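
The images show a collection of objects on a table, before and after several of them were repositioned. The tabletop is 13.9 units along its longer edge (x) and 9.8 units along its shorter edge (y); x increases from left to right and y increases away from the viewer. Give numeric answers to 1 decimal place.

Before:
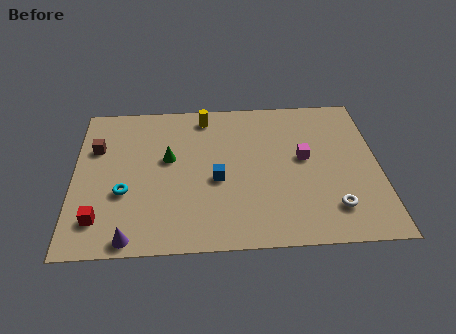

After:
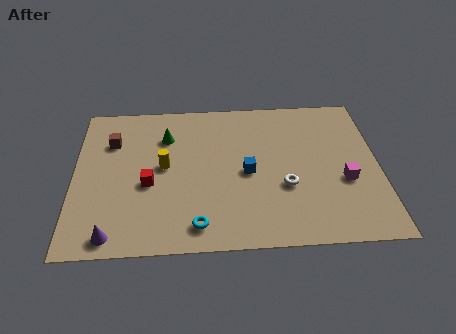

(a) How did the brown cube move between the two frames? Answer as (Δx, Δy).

(0.7, 0.4)

The brown cube started near (1.0, 6.6) and ended near (1.7, 7.0).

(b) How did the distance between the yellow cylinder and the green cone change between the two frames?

-1.3

Before: roughly 3.3 units apart; after: 2.0. That's 1.3 units closer together.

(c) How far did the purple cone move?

0.8

The purple cone was near (2.6, 0.8) before and (1.8, 1.0) after, so it travelled √(0.8² + 0.2²) ≈ 0.8 units.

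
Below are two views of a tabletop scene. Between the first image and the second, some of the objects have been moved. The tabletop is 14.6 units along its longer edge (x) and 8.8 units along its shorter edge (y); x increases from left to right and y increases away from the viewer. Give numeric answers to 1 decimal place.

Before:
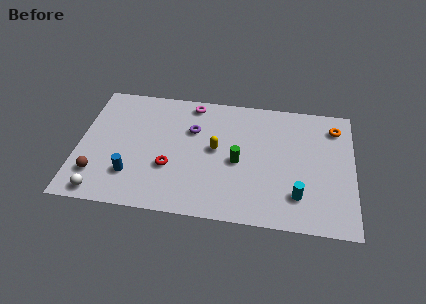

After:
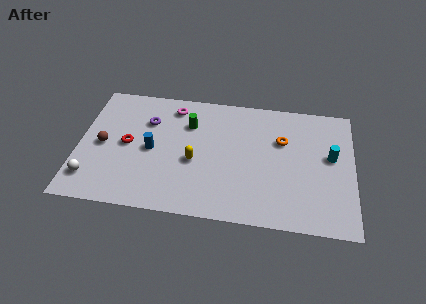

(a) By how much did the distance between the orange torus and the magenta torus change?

-1.6

They were about 7.7 units apart before and 6.1 after — 1.6 units closer together.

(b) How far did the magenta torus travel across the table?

1.1

From (5.9, 7.8) to (4.9, 7.4), the magenta torus covered √(1.0² + 0.4²) ≈ 1.1 units.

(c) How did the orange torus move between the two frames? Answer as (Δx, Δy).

(-2.8, -1.3)

From the two frames, the orange torus sits at roughly (13.6, 7.1) before and (10.8, 5.8) after.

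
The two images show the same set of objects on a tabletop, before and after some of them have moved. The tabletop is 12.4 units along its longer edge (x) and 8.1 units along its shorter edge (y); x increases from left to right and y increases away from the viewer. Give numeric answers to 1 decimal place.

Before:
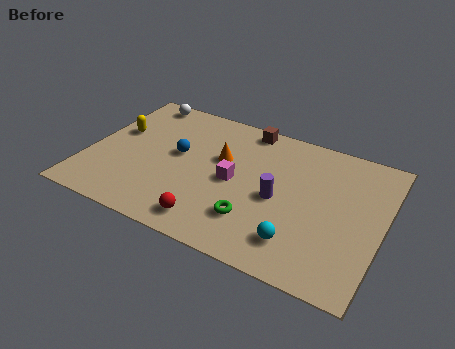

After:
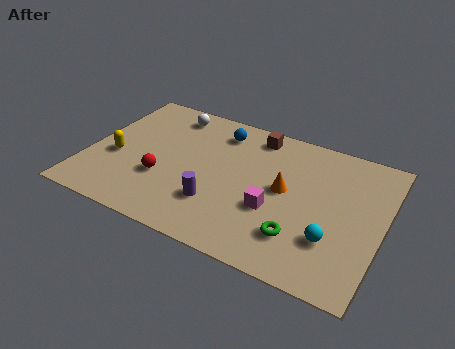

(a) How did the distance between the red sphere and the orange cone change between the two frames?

+1.4

They were about 3.8 units apart before and 5.2 after — 1.4 units further apart.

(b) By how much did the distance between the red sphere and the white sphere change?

-3.2

The distance was about 7.3 in the first image and 4.1 in the second, so they moved 3.2 units closer together.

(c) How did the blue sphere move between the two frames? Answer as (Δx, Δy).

(1.5, 2.1)

The blue sphere was at about (3.7, 4.5) and moved to about (5.2, 6.6).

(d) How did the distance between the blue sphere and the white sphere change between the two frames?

-1.3

The distance was about 3.5 in the first image and 2.2 in the second, so they moved 1.3 units closer together.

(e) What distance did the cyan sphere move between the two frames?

1.5

From (9.2, 1.7) to (10.5, 2.4), the cyan sphere covered √(1.3² + 0.7²) ≈ 1.5 units.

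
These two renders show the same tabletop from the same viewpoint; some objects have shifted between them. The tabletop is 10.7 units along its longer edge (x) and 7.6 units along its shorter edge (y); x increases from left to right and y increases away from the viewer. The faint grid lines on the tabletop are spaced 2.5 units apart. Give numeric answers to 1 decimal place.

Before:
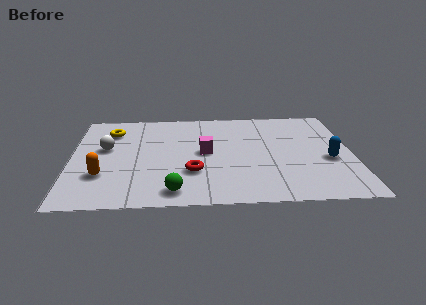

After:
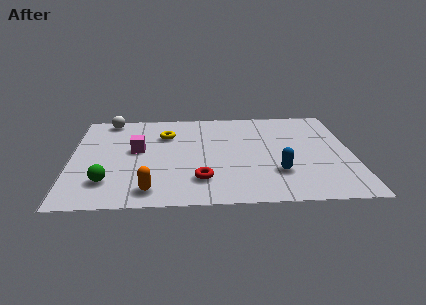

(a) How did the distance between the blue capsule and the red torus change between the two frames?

-2.3

Before: roughly 5.2 units apart; after: 2.9. That's 2.3 units closer together.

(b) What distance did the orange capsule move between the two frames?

2.2

The orange capsule was near (1.2, 2.3) before and (3.0, 1.1) after, so it travelled √(1.8² + 1.2²) ≈ 2.2 units.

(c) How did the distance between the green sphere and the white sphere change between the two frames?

+0.7

They were about 4.3 units apart before and 5.0 after — 0.7 units further apart.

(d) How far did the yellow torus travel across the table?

2.1

From (1.5, 5.8) to (3.6, 5.4), the yellow torus covered √(2.1² + 0.4²) ≈ 2.1 units.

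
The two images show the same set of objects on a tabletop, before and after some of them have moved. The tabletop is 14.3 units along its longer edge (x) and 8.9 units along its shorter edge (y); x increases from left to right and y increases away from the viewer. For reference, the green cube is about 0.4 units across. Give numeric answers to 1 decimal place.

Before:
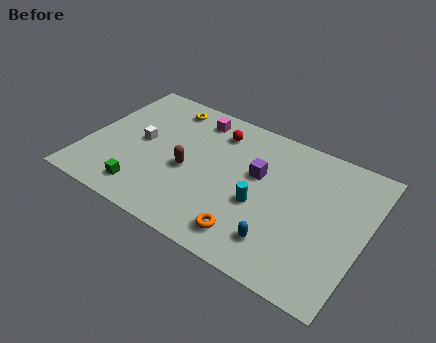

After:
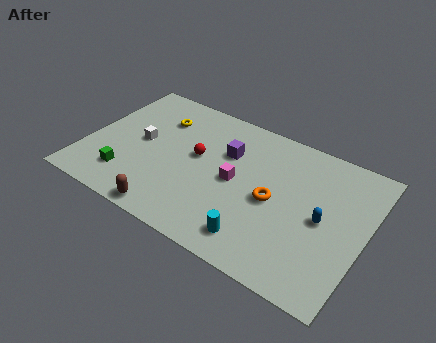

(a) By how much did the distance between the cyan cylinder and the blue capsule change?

+1.9

Before: roughly 2.1 units apart; after: 4.0. That's 1.9 units further apart.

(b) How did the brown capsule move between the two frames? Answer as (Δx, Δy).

(-0.4, -3.1)

The brown capsule was at about (5.3, 3.9) and moved to about (4.9, 0.8).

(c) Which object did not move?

the white cube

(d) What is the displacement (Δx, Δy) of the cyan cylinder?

(0.2, -2.1)

From the two frames, the cyan cylinder sits at roughly (9.1, 3.6) before and (9.3, 1.5) after.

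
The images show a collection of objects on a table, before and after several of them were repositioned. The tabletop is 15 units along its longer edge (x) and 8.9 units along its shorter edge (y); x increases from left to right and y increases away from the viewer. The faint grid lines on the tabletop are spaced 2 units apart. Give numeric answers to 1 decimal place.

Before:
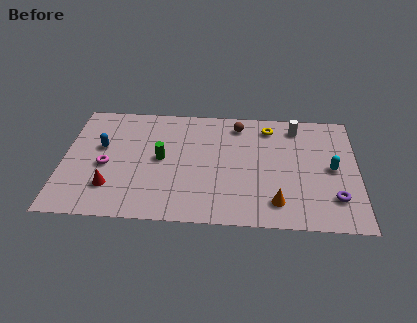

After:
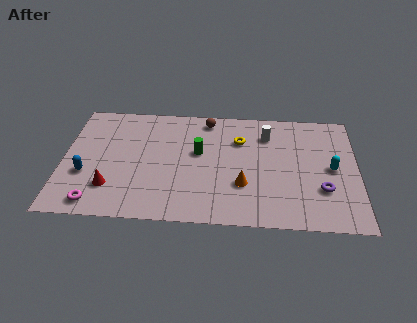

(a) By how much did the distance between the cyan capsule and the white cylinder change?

+0.5

They were about 3.6 units apart before and 4.1 after — 0.5 units further apart.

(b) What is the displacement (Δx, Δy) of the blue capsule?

(-0.7, -2.1)

The blue capsule started near (1.9, 5.3) and ended near (1.2, 3.2).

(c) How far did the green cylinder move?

2.0

The green cylinder was near (5.0, 4.6) before and (6.9, 5.2) after, so it travelled √(1.9² + 0.6²) ≈ 2.0 units.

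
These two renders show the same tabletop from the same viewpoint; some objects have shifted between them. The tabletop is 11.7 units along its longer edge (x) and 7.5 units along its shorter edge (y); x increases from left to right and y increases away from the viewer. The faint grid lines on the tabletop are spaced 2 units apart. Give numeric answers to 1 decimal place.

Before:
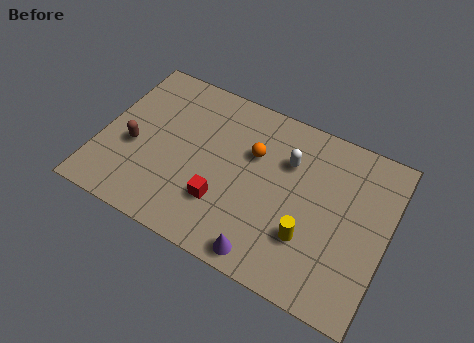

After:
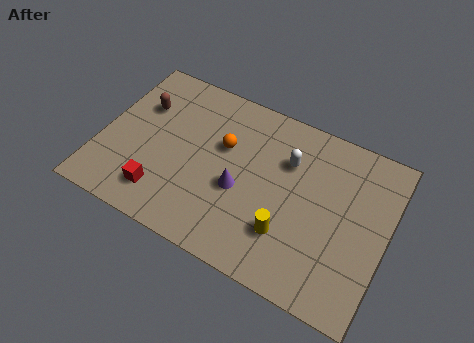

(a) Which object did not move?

the white capsule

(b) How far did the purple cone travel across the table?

2.7

The purple cone moved from about (7.2, 0.8) to (5.8, 3.1), a distance of √(1.4² + 2.3²) ≈ 2.7.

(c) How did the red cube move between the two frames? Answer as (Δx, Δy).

(-2.4, -0.7)

The red cube was at about (5.2, 2.2) and moved to about (2.8, 1.5).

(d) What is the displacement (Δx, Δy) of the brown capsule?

(0.0, 2.0)

The brown capsule started near (1.4, 3.1) and ended near (1.4, 5.1).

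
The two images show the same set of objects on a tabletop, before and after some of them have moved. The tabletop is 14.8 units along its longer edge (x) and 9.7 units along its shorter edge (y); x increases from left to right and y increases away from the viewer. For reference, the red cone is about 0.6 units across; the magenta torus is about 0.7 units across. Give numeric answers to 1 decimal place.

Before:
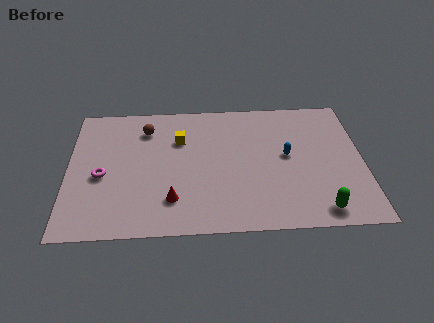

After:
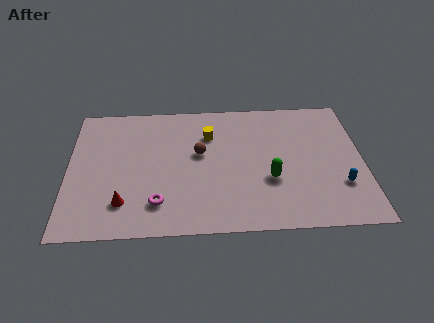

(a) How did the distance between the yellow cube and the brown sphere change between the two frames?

-0.4

The distance was about 1.9 in the first image and 1.5 in the second, so they moved 0.4 units closer together.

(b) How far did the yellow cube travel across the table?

1.5

From (5.6, 6.7) to (7.1, 7.0), the yellow cube covered √(1.5² + 0.3²) ≈ 1.5 units.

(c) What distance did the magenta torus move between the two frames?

3.5

From (1.7, 4.2) to (4.5, 2.1), the magenta torus covered √(2.8² + 2.1²) ≈ 3.5 units.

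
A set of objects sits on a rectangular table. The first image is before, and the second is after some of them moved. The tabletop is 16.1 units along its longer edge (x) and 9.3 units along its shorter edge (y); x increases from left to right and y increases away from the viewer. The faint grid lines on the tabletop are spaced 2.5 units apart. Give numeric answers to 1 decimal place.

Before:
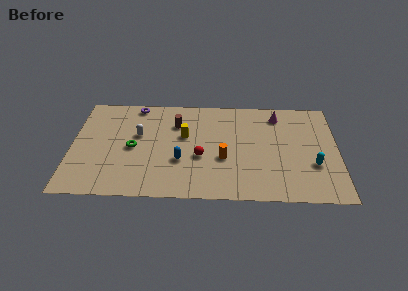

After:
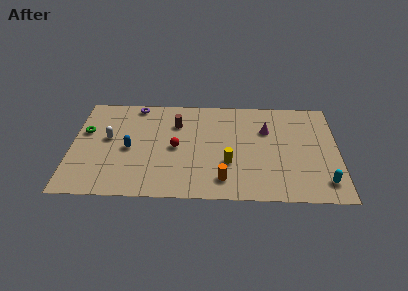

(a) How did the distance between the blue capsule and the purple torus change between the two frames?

-1.7

They were about 5.8 units apart before and 4.1 after — 1.7 units closer together.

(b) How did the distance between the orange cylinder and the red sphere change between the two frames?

+2.6

The distance was about 1.4 in the first image and 4.0 in the second, so they moved 2.6 units further apart.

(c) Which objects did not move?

the purple torus and the brown cylinder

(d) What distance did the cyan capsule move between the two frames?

1.6

The cyan capsule moved from about (14.6, 3.2) to (15.2, 1.7), a distance of √(0.6² + 1.5²) ≈ 1.6.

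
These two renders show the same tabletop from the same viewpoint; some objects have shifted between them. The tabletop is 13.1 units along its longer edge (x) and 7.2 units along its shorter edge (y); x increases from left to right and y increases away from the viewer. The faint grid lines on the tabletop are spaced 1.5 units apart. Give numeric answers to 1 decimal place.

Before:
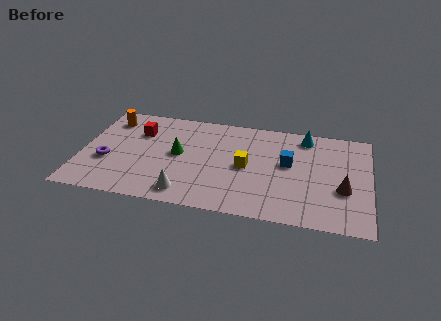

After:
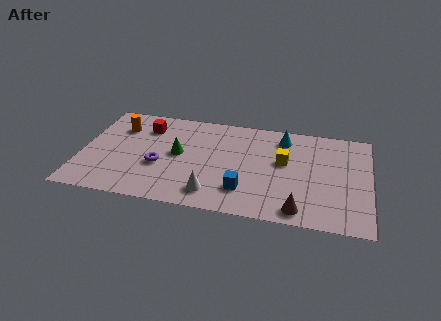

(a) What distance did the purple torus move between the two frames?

2.4

From (1.2, 2.7) to (3.6, 2.8), the purple torus covered √(2.4² + 0.1²) ≈ 2.4 units.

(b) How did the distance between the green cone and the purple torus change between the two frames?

-2.1

Before: roughly 3.4 units apart; after: 1.3. That's 2.1 units closer together.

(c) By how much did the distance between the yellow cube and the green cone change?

+1.7

Before: roughly 3.1 units apart; after: 4.8. That's 1.7 units further apart.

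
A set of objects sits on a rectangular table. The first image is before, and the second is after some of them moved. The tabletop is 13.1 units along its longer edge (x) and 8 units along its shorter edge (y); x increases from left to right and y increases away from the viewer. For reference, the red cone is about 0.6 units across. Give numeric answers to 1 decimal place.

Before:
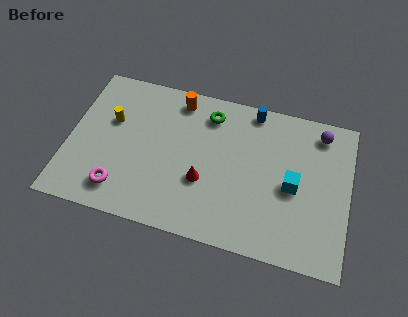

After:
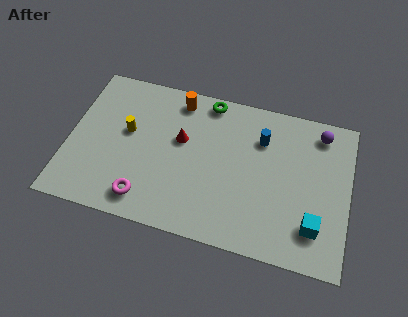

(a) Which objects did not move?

the orange cylinder and the purple sphere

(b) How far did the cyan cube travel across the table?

2.1

From (10.5, 3.7) to (11.6, 1.9), the cyan cube covered √(1.1² + 1.8²) ≈ 2.1 units.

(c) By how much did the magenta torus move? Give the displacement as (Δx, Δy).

(1.2, -0.2)

From the two frames, the magenta torus sits at roughly (2.6, 1.5) before and (3.8, 1.3) after.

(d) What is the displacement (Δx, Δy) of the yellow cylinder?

(0.8, -0.4)

The yellow cylinder started near (1.9, 5.0) and ended near (2.7, 4.6).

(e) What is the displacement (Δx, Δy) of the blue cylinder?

(0.5, -1.4)

The blue cylinder started near (8.4, 7.2) and ended near (8.9, 5.8).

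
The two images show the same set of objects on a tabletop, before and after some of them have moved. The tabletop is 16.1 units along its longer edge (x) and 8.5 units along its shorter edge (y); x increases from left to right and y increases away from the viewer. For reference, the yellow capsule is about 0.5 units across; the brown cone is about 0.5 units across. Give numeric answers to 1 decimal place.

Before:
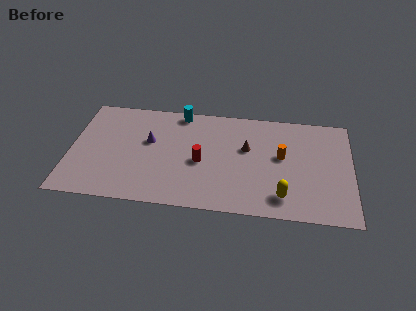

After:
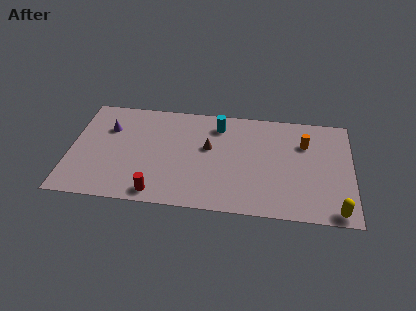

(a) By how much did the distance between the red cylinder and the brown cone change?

+1.9

The distance was about 3.0 in the first image and 4.9 in the second, so they moved 1.9 units further apart.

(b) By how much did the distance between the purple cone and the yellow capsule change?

+5.6

Before: roughly 8.5 units apart; after: 14.1. That's 5.6 units further apart.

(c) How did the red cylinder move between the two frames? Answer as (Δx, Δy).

(-2.4, -2.8)

The red cylinder was at about (7.5, 3.8) and moved to about (5.1, 1.0).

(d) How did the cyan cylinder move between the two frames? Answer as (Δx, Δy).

(2.2, -0.8)

From the two frames, the cyan cylinder sits at roughly (6.2, 7.7) before and (8.4, 6.9) after.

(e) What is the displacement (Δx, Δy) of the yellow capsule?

(3.0, -0.8)

From the two frames, the yellow capsule sits at roughly (12.2, 1.6) before and (15.2, 0.8) after.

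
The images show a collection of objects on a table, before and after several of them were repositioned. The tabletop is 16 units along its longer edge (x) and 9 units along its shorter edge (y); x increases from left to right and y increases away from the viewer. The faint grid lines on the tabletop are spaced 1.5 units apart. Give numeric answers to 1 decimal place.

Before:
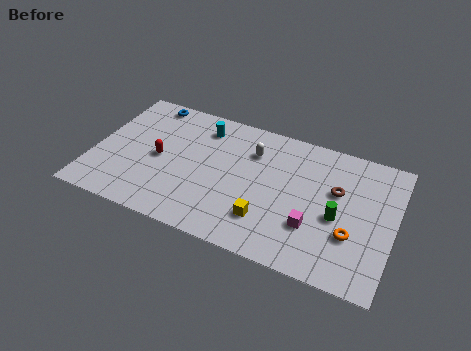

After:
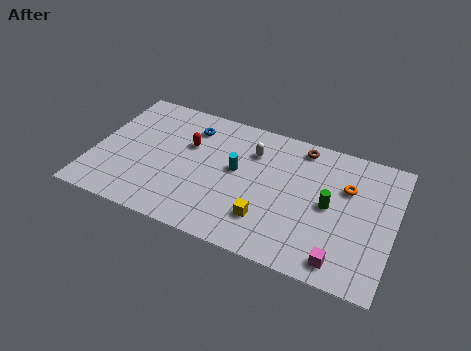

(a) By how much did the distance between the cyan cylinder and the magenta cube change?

-0.8

They were about 7.8 units apart before and 7.0 after — 0.8 units closer together.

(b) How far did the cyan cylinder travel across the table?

3.1

The cyan cylinder was near (5.5, 7.3) before and (7.6, 5.0) after, so it travelled √(2.1² + 2.3²) ≈ 3.1 units.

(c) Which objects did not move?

the white capsule and the yellow cube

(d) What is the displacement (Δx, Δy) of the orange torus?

(-0.5, 3.0)

The orange torus was at about (13.9, 3.0) and moved to about (13.4, 6.0).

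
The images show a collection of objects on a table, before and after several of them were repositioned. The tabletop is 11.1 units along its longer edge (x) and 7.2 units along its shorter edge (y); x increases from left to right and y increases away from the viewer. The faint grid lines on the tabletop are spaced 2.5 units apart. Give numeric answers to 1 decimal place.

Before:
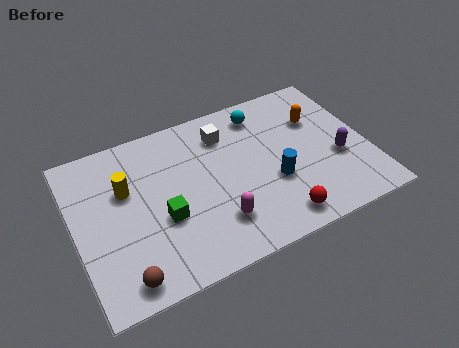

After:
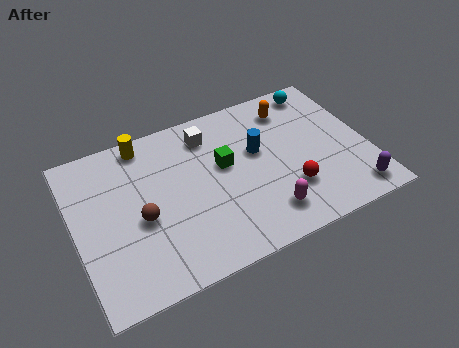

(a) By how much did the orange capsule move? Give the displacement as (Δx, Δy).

(-0.9, 0.9)

The orange capsule started near (9.4, 4.9) and ended near (8.5, 5.8).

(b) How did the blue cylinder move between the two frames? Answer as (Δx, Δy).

(-0.4, 1.6)

The blue cylinder was at about (7.4, 2.7) and moved to about (7.0, 4.3).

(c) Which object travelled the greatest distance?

the green cube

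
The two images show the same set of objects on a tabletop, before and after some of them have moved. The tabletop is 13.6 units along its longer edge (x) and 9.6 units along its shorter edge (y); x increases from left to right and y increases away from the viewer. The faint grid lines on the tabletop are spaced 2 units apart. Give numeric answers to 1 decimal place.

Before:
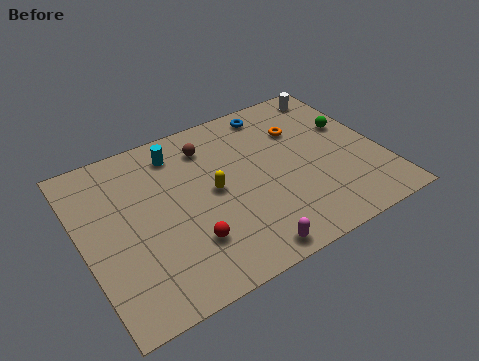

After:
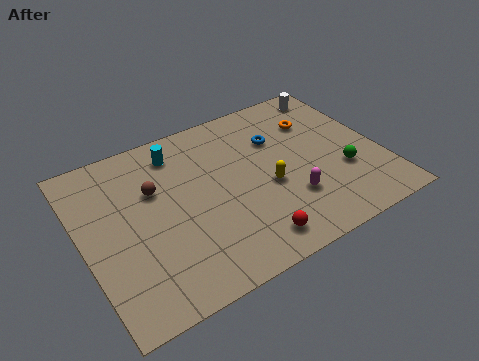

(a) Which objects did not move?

the white cylinder and the cyan cylinder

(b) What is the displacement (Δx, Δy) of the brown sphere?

(-2.7, -1.4)

The brown sphere was at about (6.1, 7.6) and moved to about (3.4, 6.2).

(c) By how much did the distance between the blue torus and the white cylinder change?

+0.6

They were about 3.0 units apart before and 3.6 after — 0.6 units further apart.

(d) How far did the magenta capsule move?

3.1

The magenta capsule moved from about (6.7, 0.9) to (9.1, 2.8), a distance of √(2.4² + 1.9²) ≈ 3.1.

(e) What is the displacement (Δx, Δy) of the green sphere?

(-0.8, -2.6)

From the two frames, the green sphere sits at roughly (12.5, 5.9) before and (11.7, 3.3) after.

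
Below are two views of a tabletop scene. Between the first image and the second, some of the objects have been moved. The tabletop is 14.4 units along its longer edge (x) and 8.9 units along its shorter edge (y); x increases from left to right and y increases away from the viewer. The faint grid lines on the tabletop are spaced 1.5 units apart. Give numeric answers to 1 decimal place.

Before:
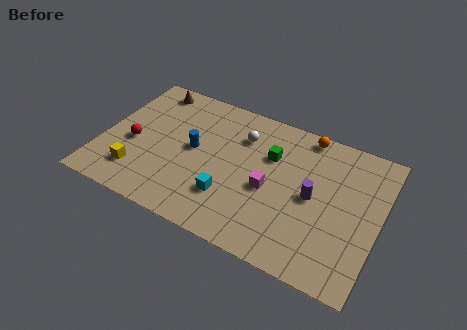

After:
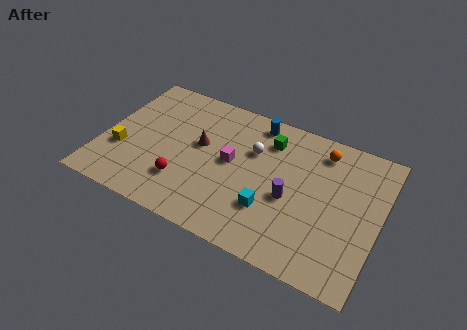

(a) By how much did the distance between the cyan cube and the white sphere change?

-0.6

The distance was about 4.1 in the first image and 3.5 in the second, so they moved 0.6 units closer together.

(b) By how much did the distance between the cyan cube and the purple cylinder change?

-3.1

They were about 4.5 units apart before and 1.4 after — 3.1 units closer together.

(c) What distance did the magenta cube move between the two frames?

2.2

The magenta cube was near (8.8, 3.9) before and (6.7, 4.7) after, so it travelled √(2.1² + 0.8²) ≈ 2.2 units.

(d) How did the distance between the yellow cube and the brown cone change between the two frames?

-1.4

Before: roughly 5.8 units apart; after: 4.4. That's 1.4 units closer together.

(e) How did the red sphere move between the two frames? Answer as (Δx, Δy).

(2.9, -1.4)

From the two frames, the red sphere sits at roughly (1.6, 3.8) before and (4.5, 2.4) after.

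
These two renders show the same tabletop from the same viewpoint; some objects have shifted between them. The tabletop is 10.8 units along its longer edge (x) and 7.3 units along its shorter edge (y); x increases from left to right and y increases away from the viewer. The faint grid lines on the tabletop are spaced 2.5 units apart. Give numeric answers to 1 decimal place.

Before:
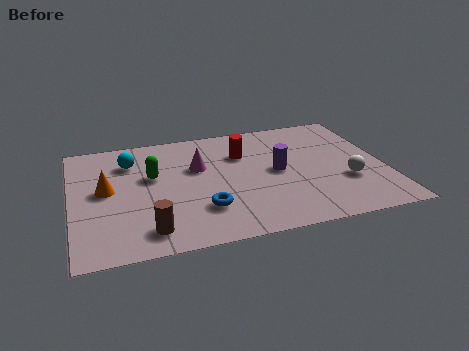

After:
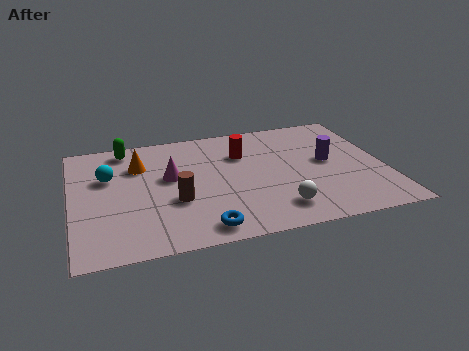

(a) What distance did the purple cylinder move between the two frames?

1.8

From (7.1, 3.7) to (8.9, 3.9), the purple cylinder covered √(1.8² + 0.2²) ≈ 1.8 units.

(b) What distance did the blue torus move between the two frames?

1.1

The blue torus moved from about (4.4, 2.0) to (4.3, 0.9), a distance of √(0.1² + 1.1²) ≈ 1.1.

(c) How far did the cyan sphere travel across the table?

1.1

The cyan sphere moved from about (2.1, 5.5) to (1.3, 4.7), a distance of √(0.8² + 0.8²) ≈ 1.1.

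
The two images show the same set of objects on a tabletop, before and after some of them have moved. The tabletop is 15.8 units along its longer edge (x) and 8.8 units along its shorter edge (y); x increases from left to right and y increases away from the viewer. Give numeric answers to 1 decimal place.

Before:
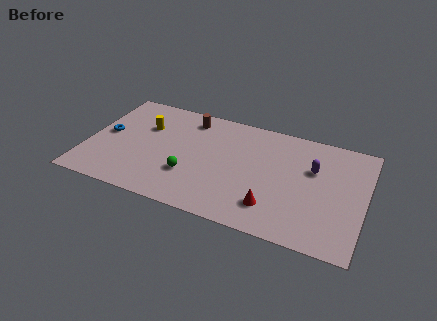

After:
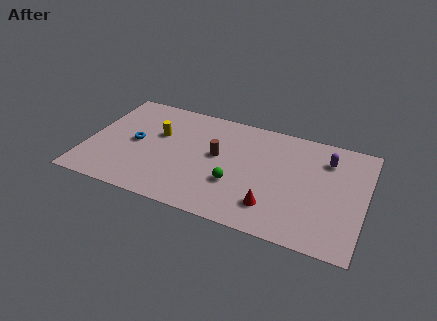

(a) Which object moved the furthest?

the brown cylinder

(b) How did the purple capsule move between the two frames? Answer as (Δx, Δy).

(0.7, 1.0)

The purple capsule was at about (12.8, 5.7) and moved to about (13.5, 6.7).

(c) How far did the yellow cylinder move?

0.9

The yellow cylinder moved from about (3.1, 5.9) to (3.9, 5.5), a distance of √(0.8² + 0.4²) ≈ 0.9.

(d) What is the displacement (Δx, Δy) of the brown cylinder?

(1.9, -2.5)

From the two frames, the brown cylinder sits at roughly (5.5, 7.4) before and (7.4, 4.9) after.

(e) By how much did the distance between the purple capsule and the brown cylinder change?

-1.1

They were about 7.5 units apart before and 6.4 after — 1.1 units closer together.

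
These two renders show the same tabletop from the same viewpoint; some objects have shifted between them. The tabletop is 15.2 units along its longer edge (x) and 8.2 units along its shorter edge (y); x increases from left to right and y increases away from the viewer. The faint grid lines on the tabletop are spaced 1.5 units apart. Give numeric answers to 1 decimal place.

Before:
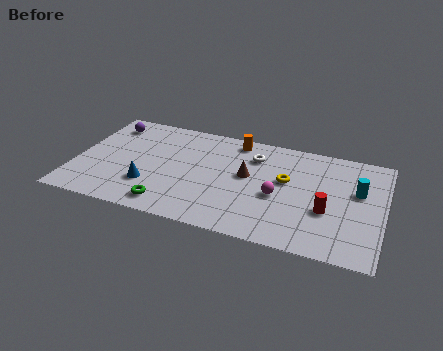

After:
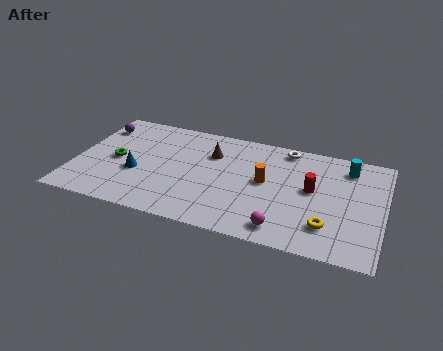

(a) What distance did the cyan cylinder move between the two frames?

1.8

From (13.9, 5.0) to (13.3, 6.7), the cyan cylinder covered √(0.6² + 1.7²) ≈ 1.8 units.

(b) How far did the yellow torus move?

3.6

From (10.4, 4.8) to (12.6, 2.0), the yellow torus covered √(2.2² + 2.8²) ≈ 3.6 units.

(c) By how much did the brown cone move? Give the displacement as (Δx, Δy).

(-1.9, 1.2)

The brown cone started near (8.5, 4.6) and ended near (6.6, 5.8).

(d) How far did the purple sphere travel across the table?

0.6

The purple sphere was near (1.3, 6.7) before and (0.8, 6.4) after, so it travelled √(0.5² + 0.3²) ≈ 0.6 units.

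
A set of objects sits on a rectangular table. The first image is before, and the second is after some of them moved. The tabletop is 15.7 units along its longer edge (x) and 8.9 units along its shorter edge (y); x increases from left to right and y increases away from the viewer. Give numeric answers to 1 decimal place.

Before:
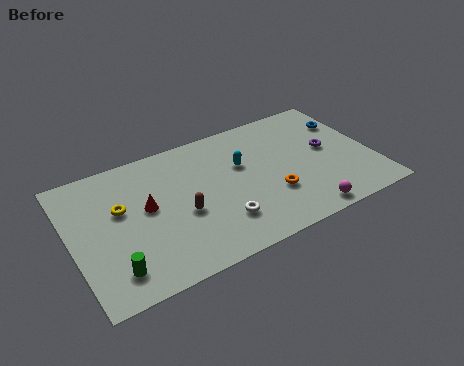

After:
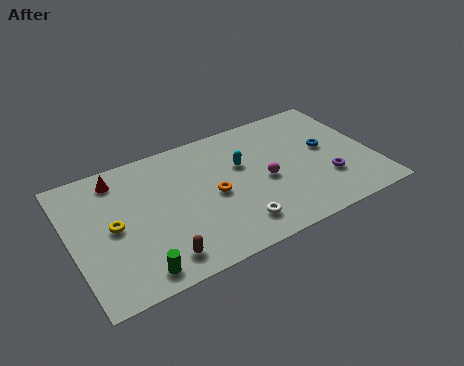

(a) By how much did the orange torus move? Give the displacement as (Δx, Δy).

(-2.9, 1.3)

From the two frames, the orange torus sits at roughly (10.2, 2.9) before and (7.3, 4.2) after.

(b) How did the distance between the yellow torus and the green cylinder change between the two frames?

-0.4

Before: roughly 3.8 units apart; after: 3.4. That's 0.4 units closer together.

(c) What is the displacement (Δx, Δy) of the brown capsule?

(-1.5, -2.3)

From the two frames, the brown capsule sits at roughly (5.6, 3.7) before and (4.1, 1.4) after.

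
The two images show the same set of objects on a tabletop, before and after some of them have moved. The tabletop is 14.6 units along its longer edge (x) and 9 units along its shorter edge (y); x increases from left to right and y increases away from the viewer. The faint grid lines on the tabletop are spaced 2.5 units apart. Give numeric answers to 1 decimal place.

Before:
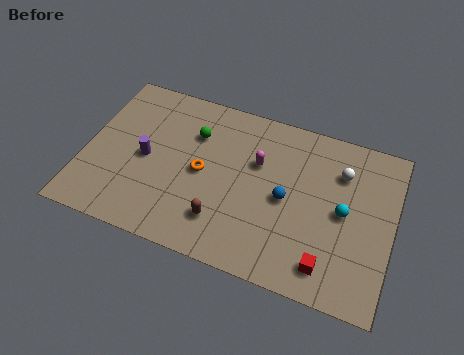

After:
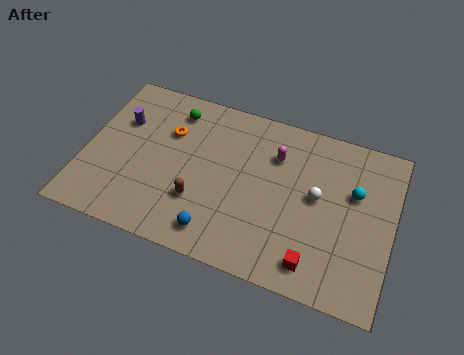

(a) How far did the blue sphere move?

4.2

From (9.6, 4.3) to (6.6, 1.4), the blue sphere covered √(3.0² + 2.9²) ≈ 4.2 units.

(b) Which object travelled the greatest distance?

the blue sphere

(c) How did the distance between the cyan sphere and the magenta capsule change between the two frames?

-0.5

They were about 4.4 units apart before and 3.9 after — 0.5 units closer together.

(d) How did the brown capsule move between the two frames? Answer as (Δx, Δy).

(-1.2, 0.7)

From the two frames, the brown capsule sits at roughly (6.8, 2.1) before and (5.6, 2.8) after.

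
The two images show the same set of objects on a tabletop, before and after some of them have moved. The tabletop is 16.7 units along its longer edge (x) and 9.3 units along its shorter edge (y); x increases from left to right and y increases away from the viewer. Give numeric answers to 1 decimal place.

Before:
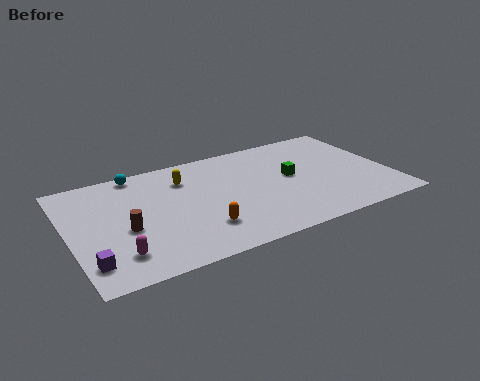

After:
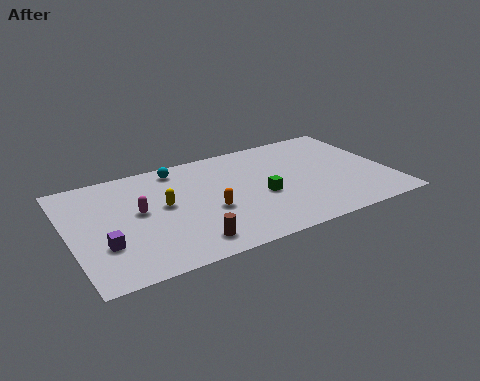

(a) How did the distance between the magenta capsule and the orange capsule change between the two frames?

-0.5

They were about 4.3 units apart before and 3.8 after — 0.5 units closer together.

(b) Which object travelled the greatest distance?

the brown cylinder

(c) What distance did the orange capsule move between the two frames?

1.4

The orange capsule was near (6.5, 2.4) before and (7.1, 3.7) after, so it travelled √(0.6² + 1.3²) ≈ 1.4 units.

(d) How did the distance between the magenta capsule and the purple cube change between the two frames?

+1.5

Before: roughly 1.4 units apart; after: 2.9. That's 1.5 units further apart.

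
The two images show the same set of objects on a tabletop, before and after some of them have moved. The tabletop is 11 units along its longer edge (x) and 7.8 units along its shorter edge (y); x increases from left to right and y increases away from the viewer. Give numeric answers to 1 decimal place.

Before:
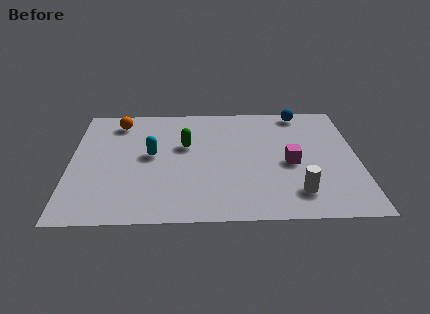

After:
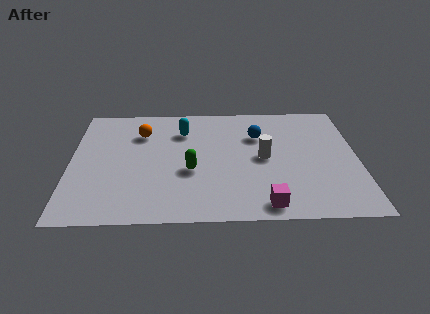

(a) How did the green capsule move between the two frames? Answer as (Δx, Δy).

(0.2, -1.7)

From the two frames, the green capsule sits at roughly (4.4, 4.8) before and (4.6, 3.1) after.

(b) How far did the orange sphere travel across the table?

1.2

The orange sphere moved from about (1.8, 6.5) to (2.7, 5.7), a distance of √(0.9² + 0.8²) ≈ 1.2.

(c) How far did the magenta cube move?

2.8

The magenta cube was near (8.4, 3.5) before and (7.4, 0.9) after, so it travelled √(1.0² + 2.6²) ≈ 2.8 units.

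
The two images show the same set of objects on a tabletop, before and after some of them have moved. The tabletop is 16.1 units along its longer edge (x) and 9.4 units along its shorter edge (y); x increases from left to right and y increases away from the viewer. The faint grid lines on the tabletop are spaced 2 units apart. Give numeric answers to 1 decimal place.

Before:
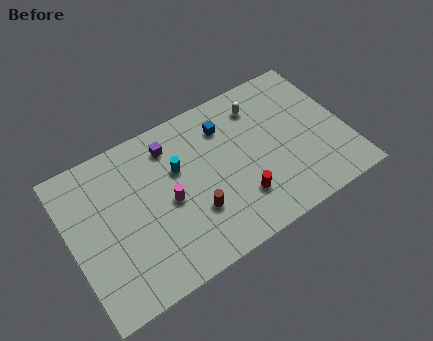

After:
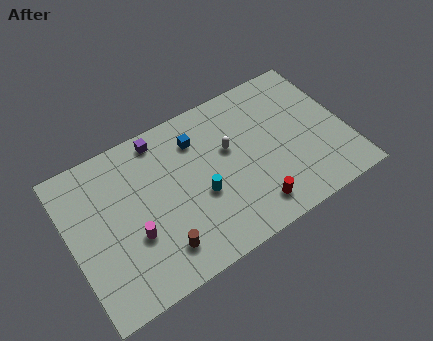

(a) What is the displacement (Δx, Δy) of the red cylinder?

(0.6, -0.9)

The red cylinder started near (9.5, 2.5) and ended near (10.1, 1.6).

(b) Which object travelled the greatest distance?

the white capsule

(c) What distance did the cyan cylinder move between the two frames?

2.4

The cyan cylinder moved from about (6.4, 6.0) to (7.4, 3.8), a distance of √(1.0² + 2.2²) ≈ 2.4.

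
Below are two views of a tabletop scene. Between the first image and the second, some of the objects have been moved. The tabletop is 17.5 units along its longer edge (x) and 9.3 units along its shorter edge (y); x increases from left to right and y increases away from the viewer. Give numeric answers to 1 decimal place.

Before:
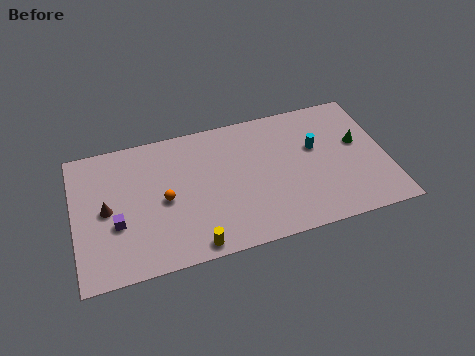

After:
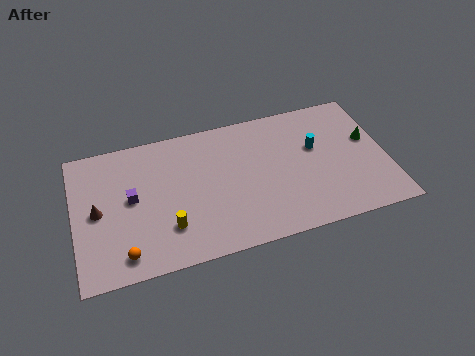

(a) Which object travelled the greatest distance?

the orange sphere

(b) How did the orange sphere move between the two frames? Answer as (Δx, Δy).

(-2.4, -3.0)

The orange sphere started near (5.0, 4.4) and ended near (2.6, 1.4).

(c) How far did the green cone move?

0.6

From (16.0, 5.4) to (16.6, 5.5), the green cone covered √(0.6² + 0.1²) ≈ 0.6 units.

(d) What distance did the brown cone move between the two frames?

0.5

The brown cone was near (1.8, 4.6) before and (1.3, 4.6) after, so it travelled √(0.5² + 0.0²) ≈ 0.5 units.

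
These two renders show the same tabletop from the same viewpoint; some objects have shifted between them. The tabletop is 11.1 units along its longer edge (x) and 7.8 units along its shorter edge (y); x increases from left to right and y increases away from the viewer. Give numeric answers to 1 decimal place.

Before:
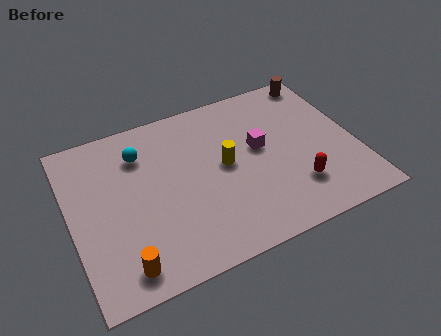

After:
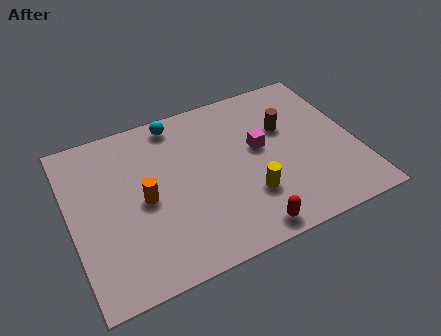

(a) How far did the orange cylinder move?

2.8

The orange cylinder was near (1.7, 1.1) before and (2.8, 3.7) after, so it travelled √(1.1² + 2.6²) ≈ 2.8 units.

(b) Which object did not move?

the magenta cube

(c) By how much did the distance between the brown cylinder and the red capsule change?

-0.6

Before: roughly 5.3 units apart; after: 4.7. That's 0.6 units closer together.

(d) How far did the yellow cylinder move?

1.9

From (6.0, 4.1) to (6.7, 2.3), the yellow cylinder covered √(0.7² + 1.8²) ≈ 1.9 units.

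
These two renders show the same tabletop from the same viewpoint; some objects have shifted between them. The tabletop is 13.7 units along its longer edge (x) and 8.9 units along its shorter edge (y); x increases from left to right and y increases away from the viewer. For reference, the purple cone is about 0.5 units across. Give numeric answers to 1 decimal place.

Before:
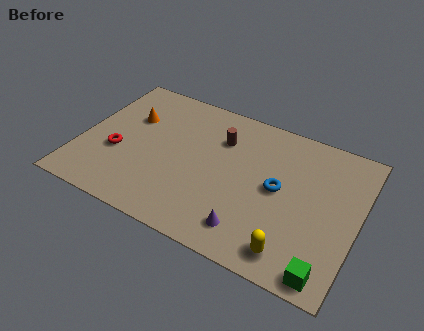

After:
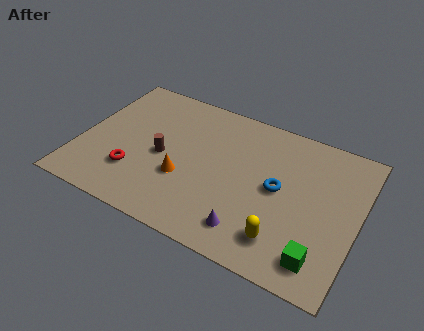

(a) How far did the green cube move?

0.7

The green cube moved from about (12.6, 0.9) to (12.2, 1.5), a distance of √(0.4² + 0.6²) ≈ 0.7.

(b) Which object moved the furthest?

the orange cone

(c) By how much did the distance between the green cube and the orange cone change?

-4.4

They were about 11.5 units apart before and 7.1 after — 4.4 units closer together.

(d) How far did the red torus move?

1.3

The red torus was near (1.9, 3.4) before and (2.9, 2.5) after, so it travelled √(1.0² + 0.9²) ≈ 1.3 units.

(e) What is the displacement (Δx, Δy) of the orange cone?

(3.1, -2.7)

The orange cone started near (2.2, 5.9) and ended near (5.3, 3.2).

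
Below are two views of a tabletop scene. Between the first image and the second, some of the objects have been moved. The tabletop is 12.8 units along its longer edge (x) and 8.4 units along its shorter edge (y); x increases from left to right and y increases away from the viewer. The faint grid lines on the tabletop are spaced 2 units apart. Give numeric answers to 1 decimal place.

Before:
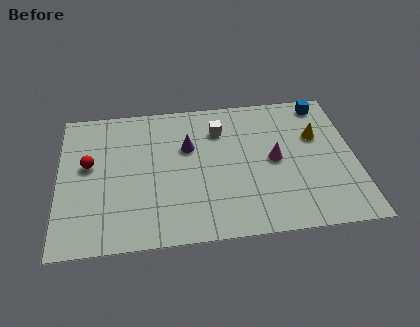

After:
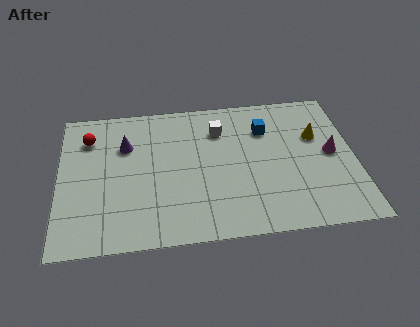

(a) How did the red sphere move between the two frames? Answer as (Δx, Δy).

(0.0, 1.6)

The red sphere started near (1.3, 4.8) and ended near (1.3, 6.4).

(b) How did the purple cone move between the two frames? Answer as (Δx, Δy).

(-2.7, 0.4)

From the two frames, the purple cone sits at roughly (5.6, 5.4) before and (2.9, 5.8) after.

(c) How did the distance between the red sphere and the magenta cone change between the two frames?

+2.7

The distance was about 8.0 in the first image and 10.7 in the second, so they moved 2.7 units further apart.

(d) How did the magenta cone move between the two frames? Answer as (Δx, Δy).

(2.5, 0.1)

From the two frames, the magenta cone sits at roughly (9.3, 4.2) before and (11.8, 4.3) after.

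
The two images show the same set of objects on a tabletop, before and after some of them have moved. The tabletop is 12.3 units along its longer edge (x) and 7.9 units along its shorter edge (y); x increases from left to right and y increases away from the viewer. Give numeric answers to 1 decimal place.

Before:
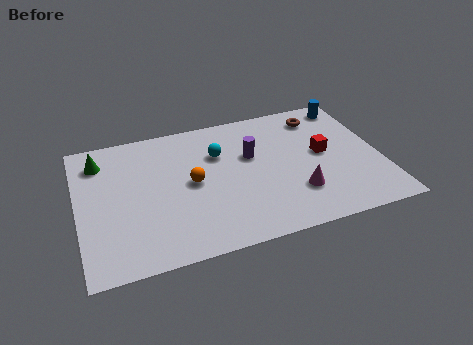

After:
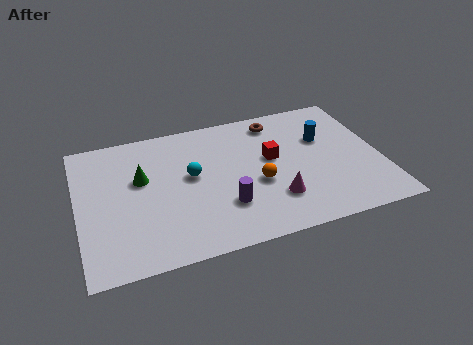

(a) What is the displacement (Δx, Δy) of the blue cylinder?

(-1.3, -1.8)

From the two frames, the blue cylinder sits at roughly (11.4, 6.9) before and (10.1, 5.1) after.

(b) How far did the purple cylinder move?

2.9

The purple cylinder was near (7.1, 4.9) before and (5.8, 2.3) after, so it travelled √(1.3² + 2.6²) ≈ 2.9 units.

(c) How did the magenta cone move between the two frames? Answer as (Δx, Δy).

(-0.9, -0.1)

The magenta cone started near (8.7, 2.2) and ended near (7.8, 2.1).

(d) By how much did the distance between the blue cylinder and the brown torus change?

+1.0

The distance was about 1.4 in the first image and 2.4 in the second, so they moved 1.0 units further apart.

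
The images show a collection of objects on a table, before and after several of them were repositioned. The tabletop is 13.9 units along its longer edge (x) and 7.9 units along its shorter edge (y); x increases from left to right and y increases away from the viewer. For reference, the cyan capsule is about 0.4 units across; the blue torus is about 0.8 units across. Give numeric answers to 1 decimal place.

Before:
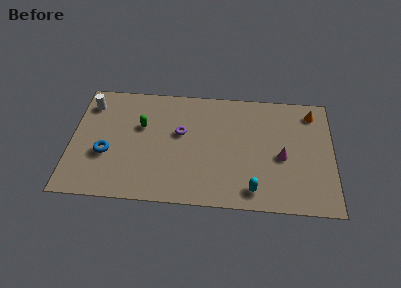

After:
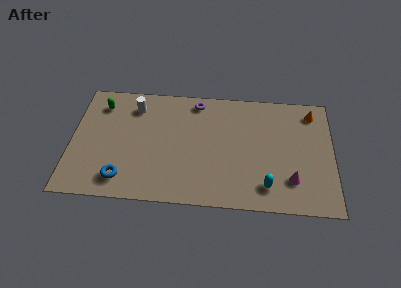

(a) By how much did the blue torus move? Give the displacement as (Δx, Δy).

(0.9, -1.6)

The blue torus started near (1.9, 3.0) and ended near (2.8, 1.4).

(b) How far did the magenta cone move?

1.6

The magenta cone moved from about (11.2, 3.5) to (11.7, 2.0), a distance of √(0.5² + 1.5²) ≈ 1.6.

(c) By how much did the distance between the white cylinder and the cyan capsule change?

-1.6

They were about 10.2 units apart before and 8.6 after — 1.6 units closer together.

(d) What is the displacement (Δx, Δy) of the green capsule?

(-2.2, 1.3)

The green capsule started near (3.7, 5.0) and ended near (1.5, 6.3).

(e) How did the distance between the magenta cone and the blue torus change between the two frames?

-0.4

Before: roughly 9.3 units apart; after: 8.9. That's 0.4 units closer together.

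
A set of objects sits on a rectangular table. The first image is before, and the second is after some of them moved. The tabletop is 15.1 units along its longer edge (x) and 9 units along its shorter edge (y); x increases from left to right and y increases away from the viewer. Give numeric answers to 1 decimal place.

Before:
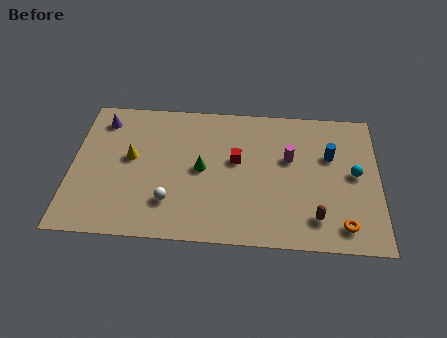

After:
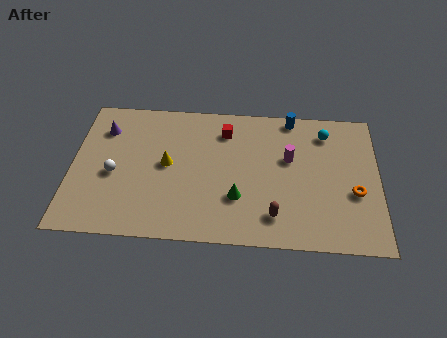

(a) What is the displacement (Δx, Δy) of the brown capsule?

(-2.0, 0.0)

From the two frames, the brown capsule sits at roughly (12.0, 1.8) before and (10.0, 1.8) after.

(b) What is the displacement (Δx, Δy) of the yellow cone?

(1.8, -0.3)

From the two frames, the yellow cone sits at roughly (2.9, 5.0) before and (4.7, 4.7) after.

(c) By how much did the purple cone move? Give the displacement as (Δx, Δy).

(0.1, -0.6)

The purple cone was at about (1.4, 7.4) and moved to about (1.5, 6.8).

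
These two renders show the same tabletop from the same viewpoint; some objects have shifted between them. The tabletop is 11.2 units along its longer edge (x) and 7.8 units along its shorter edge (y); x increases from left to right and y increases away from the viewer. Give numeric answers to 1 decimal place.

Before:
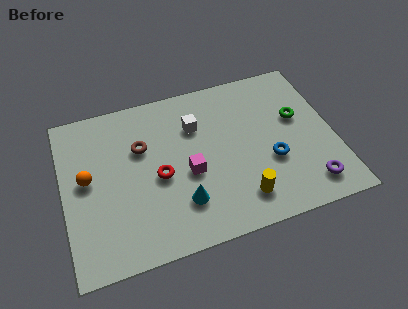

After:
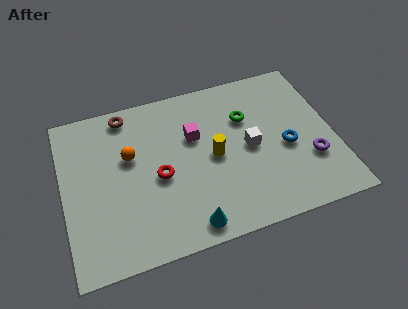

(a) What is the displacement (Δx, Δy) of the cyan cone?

(0.2, -1.1)

From the two frames, the cyan cone sits at roughly (4.7, 2.0) before and (4.9, 0.9) after.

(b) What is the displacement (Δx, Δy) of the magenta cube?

(0.4, 1.7)

From the two frames, the magenta cube sits at roughly (5.1, 3.3) before and (5.5, 5.0) after.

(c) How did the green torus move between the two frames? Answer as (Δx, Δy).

(-2.1, 0.6)

The green torus started near (9.8, 4.7) and ended near (7.7, 5.3).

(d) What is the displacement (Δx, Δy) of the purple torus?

(0.2, 1.2)

From the two frames, the purple torus sits at roughly (9.9, 1.3) before and (10.1, 2.5) after.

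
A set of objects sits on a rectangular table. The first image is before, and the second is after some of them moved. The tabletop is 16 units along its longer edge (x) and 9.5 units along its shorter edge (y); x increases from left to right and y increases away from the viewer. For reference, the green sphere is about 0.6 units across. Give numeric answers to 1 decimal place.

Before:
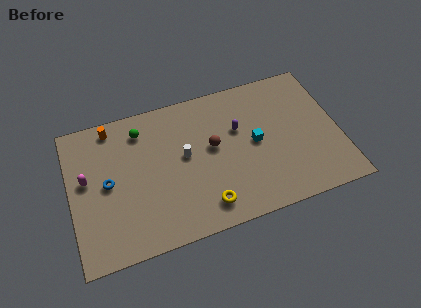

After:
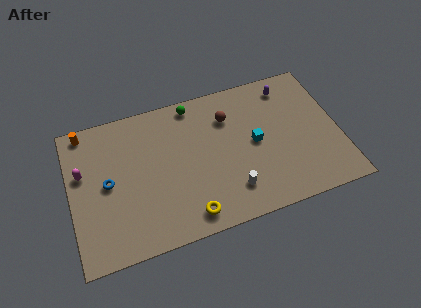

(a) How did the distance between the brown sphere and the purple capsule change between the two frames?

+2.1

The distance was about 1.7 in the first image and 3.8 in the second, so they moved 2.1 units further apart.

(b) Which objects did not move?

the cyan cube and the blue torus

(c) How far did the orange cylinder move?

1.6

The orange cylinder moved from about (2.7, 8.4) to (1.1, 8.6), a distance of √(1.6² + 0.2²) ≈ 1.6.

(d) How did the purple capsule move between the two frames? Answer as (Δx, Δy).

(3.2, 2.0)

From the two frames, the purple capsule sits at roughly (10.1, 6.0) before and (13.3, 8.0) after.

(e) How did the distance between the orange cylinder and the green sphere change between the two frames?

+4.7

They were about 1.8 units apart before and 6.5 after — 4.7 units further apart.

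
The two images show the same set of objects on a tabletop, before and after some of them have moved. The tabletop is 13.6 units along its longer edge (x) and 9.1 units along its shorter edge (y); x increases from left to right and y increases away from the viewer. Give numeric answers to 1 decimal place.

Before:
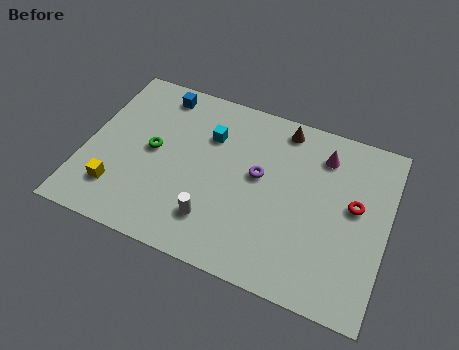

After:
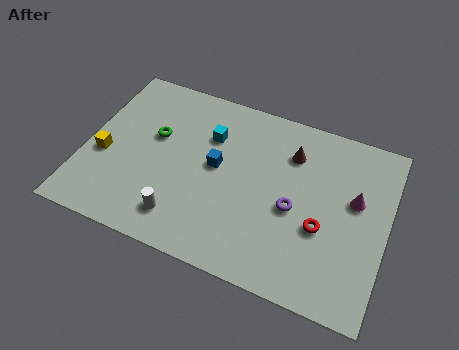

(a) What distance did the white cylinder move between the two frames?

1.5

The white cylinder was near (6.1, 2.1) before and (4.7, 1.7) after, so it travelled √(1.4² + 0.4²) ≈ 1.5 units.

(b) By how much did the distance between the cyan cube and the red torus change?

-0.7

Before: roughly 6.8 units apart; after: 6.1. That's 0.7 units closer together.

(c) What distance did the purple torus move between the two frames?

2.0

The purple torus moved from about (7.8, 5.1) to (9.5, 4.0), a distance of √(1.7² + 1.1²) ≈ 2.0.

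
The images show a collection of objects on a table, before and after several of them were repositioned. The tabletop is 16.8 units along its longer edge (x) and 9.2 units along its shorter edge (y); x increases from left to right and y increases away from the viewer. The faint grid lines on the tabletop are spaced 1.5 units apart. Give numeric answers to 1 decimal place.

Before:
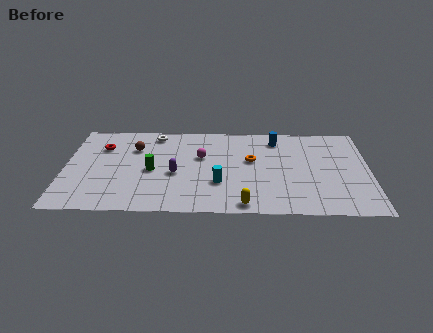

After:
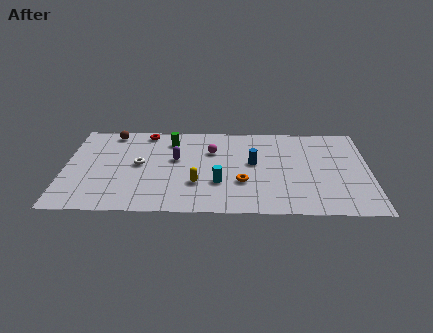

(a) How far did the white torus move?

3.3

From (4.9, 8.0) to (4.1, 4.8), the white torus covered √(0.8² + 3.2²) ≈ 3.3 units.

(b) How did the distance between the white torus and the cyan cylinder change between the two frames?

-1.4

They were about 6.2 units apart before and 4.8 after — 1.4 units closer together.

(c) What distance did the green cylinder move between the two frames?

3.3

The green cylinder moved from about (4.8, 4.2) to (5.8, 7.3), a distance of √(1.0² + 3.1²) ≈ 3.3.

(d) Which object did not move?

the cyan cylinder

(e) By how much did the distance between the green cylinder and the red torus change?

-2.0

Before: roughly 3.7 units apart; after: 1.7. That's 2.0 units closer together.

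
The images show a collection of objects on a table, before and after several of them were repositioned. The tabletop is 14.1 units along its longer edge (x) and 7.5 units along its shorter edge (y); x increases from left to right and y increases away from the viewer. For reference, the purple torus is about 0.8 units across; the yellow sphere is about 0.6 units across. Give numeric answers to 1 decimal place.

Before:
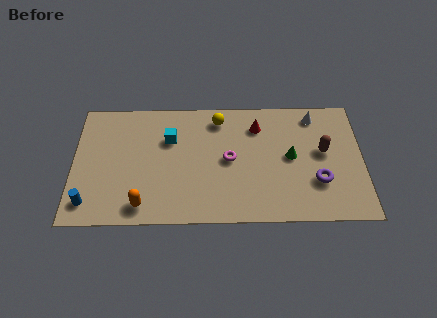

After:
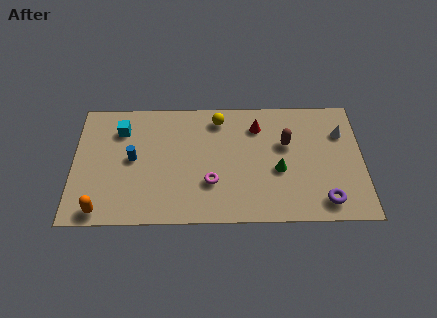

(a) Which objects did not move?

the yellow sphere and the red cone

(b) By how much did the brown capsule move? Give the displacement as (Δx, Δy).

(-1.8, 0.5)

The brown capsule was at about (12.2, 4.2) and moved to about (10.4, 4.7).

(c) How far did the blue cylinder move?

3.3

The blue cylinder moved from about (0.8, 1.3) to (2.9, 3.9), a distance of √(2.1² + 2.6²) ≈ 3.3.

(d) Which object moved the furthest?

the blue cylinder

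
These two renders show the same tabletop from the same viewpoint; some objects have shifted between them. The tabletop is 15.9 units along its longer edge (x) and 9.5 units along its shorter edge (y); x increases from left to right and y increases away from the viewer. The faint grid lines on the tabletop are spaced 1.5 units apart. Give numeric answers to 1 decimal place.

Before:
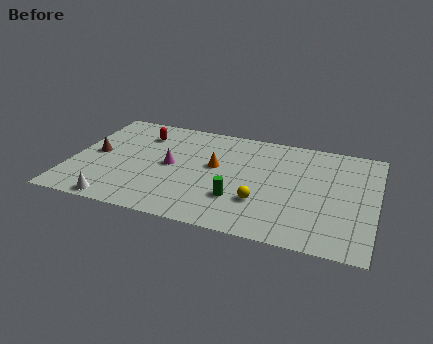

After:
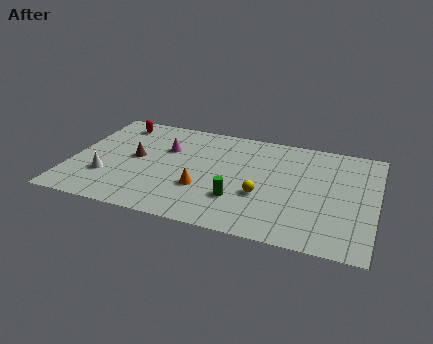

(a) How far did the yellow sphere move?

0.6

From (10.1, 2.9) to (10.1, 3.5), the yellow sphere covered √(0.0² + 0.6²) ≈ 0.6 units.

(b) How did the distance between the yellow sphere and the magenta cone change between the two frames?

+0.7

They were about 5.3 units apart before and 6.0 after — 0.7 units further apart.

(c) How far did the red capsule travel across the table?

1.6

The red capsule moved from about (3.4, 7.3) to (2.0, 8.0), a distance of √(1.4² + 0.7²) ≈ 1.6.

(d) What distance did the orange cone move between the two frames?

2.3

From (7.5, 5.4) to (7.0, 3.2), the orange cone covered √(0.5² + 2.2²) ≈ 2.3 units.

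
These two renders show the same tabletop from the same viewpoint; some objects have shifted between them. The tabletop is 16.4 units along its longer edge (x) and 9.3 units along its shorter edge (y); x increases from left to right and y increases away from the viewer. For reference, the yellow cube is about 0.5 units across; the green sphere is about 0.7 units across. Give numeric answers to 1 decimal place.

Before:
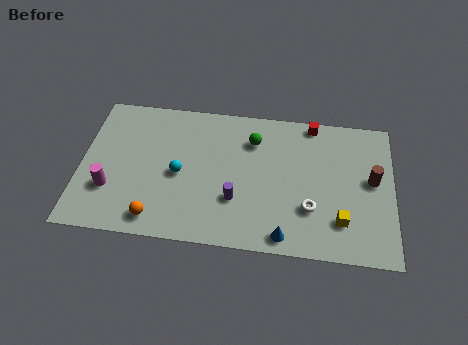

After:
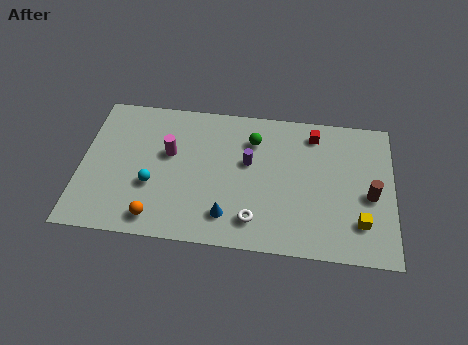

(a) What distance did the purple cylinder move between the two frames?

2.6

The purple cylinder was near (8.2, 3.0) before and (8.8, 5.5) after, so it travelled √(0.6² + 2.5²) ≈ 2.6 units.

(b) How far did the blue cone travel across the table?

3.1

The blue cone was near (10.8, 1.0) before and (7.8, 1.9) after, so it travelled √(3.0² + 0.9²) ≈ 3.1 units.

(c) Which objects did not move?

the orange sphere and the green sphere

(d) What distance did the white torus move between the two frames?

3.1

The white torus was near (12.1, 2.9) before and (9.2, 1.8) after, so it travelled √(2.9² + 1.1²) ≈ 3.1 units.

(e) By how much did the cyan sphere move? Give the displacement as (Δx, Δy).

(-1.4, -0.9)

The cyan sphere started near (5.2, 4.3) and ended near (3.8, 3.4).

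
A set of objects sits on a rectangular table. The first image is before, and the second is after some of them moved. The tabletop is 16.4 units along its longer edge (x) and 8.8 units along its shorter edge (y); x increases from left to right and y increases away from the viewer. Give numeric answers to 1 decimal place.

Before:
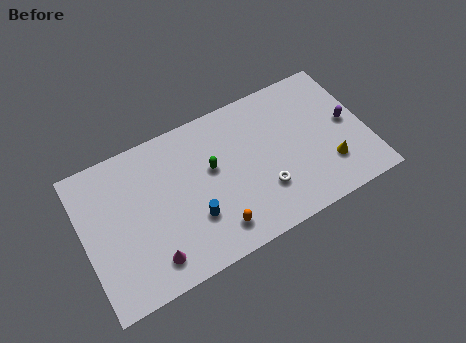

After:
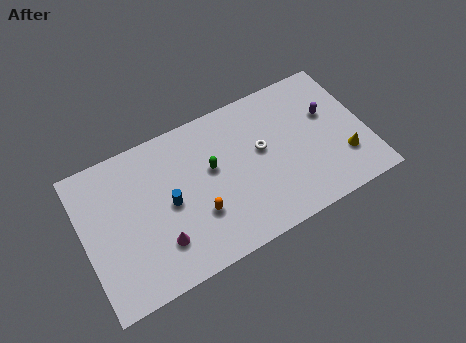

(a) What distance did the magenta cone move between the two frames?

0.9

The magenta cone moved from about (3.5, 1.6) to (4.1, 2.3), a distance of √(0.6² + 0.7²) ≈ 0.9.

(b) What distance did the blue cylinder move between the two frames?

1.9

From (6.1, 2.8) to (4.9, 4.3), the blue cylinder covered √(1.2² + 1.5²) ≈ 1.9 units.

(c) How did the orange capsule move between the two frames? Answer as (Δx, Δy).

(-0.8, 1.3)

From the two frames, the orange capsule sits at roughly (7.2, 1.6) before and (6.4, 2.9) after.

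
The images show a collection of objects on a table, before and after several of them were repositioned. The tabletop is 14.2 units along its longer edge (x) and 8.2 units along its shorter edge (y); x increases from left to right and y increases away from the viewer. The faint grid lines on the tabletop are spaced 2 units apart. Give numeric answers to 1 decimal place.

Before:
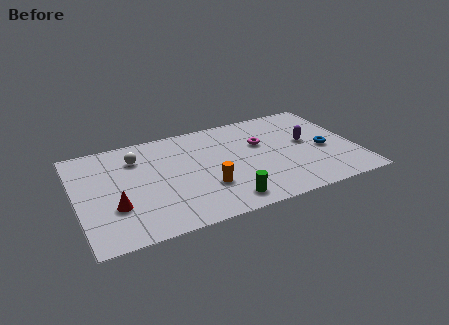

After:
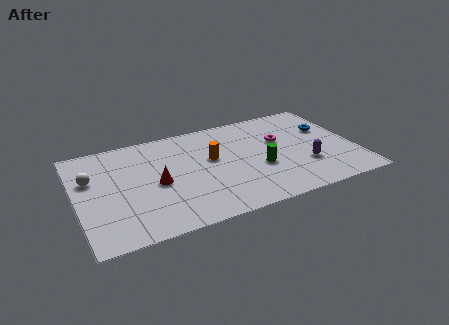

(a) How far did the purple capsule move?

1.9

The purple capsule moved from about (11.8, 4.5) to (11.5, 2.6), a distance of √(0.3² + 1.9²) ≈ 1.9.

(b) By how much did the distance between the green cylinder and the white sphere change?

+2.3

Before: roughly 6.4 units apart; after: 8.7. That's 2.3 units further apart.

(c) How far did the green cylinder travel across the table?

2.8

From (7.2, 1.2) to (9.2, 3.2), the green cylinder covered √(2.0² + 2.0²) ≈ 2.8 units.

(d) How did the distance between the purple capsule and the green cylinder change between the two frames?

-3.3

They were about 5.7 units apart before and 2.4 after — 3.3 units closer together.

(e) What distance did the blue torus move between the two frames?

1.7

From (12.6, 3.6) to (13.0, 5.3), the blue torus covered √(0.4² + 1.7²) ≈ 1.7 units.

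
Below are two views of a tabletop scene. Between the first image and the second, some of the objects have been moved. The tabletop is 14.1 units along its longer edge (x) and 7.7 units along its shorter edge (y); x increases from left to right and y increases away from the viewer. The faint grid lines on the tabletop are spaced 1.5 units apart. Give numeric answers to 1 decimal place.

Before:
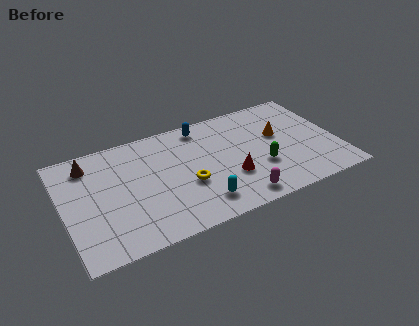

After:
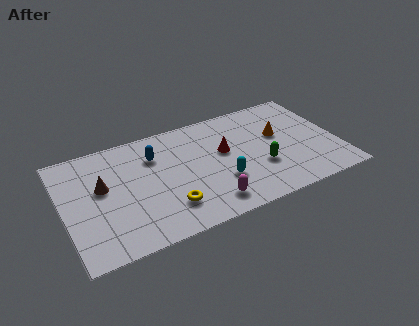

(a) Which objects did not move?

the green capsule and the orange cone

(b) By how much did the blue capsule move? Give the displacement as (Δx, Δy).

(-2.6, -1.1)

The blue capsule started near (7.4, 6.7) and ended near (4.8, 5.6).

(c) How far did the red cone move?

1.9

From (8.4, 2.6) to (8.3, 4.5), the red cone covered √(0.1² + 1.9²) ≈ 1.9 units.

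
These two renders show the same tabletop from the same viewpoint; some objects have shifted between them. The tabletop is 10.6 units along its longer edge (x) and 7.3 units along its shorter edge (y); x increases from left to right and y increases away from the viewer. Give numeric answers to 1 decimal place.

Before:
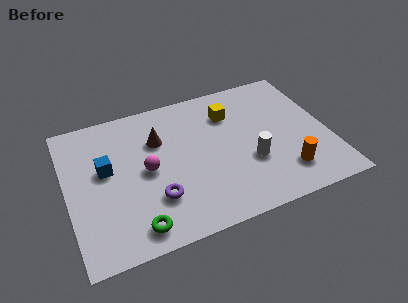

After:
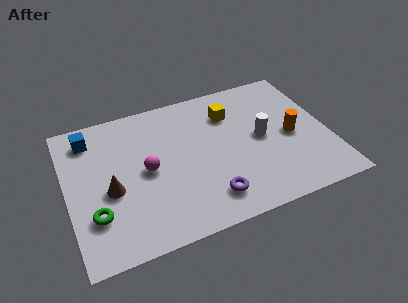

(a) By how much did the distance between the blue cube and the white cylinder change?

+1.3

They were about 5.9 units apart before and 7.2 after — 1.3 units further apart.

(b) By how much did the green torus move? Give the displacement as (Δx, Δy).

(-1.5, 1.1)

The green torus started near (2.5, 1.0) and ended near (1.0, 2.1).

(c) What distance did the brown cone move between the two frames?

2.8

The brown cone was near (3.8, 5.0) before and (1.7, 3.1) after, so it travelled √(2.1² + 1.9²) ≈ 2.8 units.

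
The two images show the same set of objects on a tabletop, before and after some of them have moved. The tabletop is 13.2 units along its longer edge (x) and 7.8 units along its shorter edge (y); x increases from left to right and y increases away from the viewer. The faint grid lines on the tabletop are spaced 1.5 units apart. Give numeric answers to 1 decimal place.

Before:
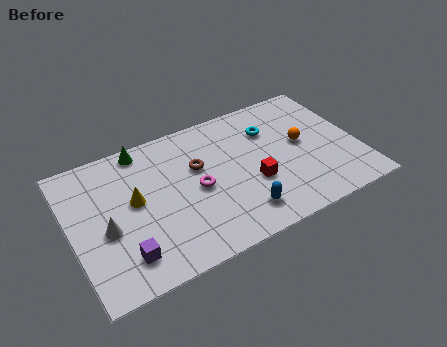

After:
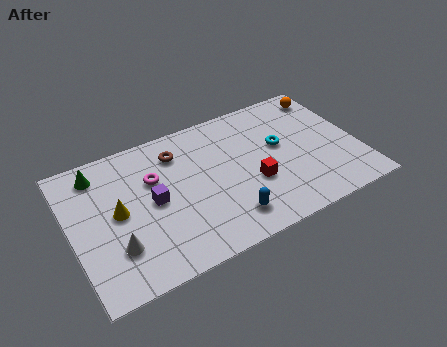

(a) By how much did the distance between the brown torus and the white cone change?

+0.4

The distance was about 4.7 in the first image and 5.1 in the second, so they moved 0.4 units further apart.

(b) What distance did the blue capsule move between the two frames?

0.6

The blue capsule moved from about (7.4, 1.5) to (6.8, 1.5), a distance of √(0.6² + 0.0²) ≈ 0.6.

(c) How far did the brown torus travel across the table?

1.4

From (5.9, 4.9) to (5.1, 6.1), the brown torus covered √(0.8² + 1.2²) ≈ 1.4 units.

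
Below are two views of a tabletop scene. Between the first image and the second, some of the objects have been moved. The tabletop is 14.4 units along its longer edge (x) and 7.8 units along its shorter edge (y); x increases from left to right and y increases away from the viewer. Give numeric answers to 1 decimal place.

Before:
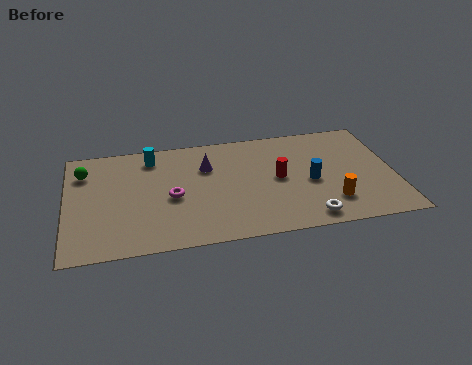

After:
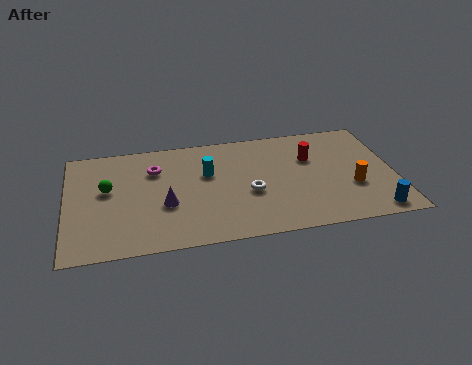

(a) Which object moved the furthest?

the blue cylinder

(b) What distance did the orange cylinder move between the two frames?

1.3

From (11.5, 1.9) to (12.5, 2.8), the orange cylinder covered √(1.0² + 0.9²) ≈ 1.3 units.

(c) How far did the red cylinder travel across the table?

1.9

From (9.3, 4.0) to (10.8, 5.2), the red cylinder covered √(1.5² + 1.2²) ≈ 1.9 units.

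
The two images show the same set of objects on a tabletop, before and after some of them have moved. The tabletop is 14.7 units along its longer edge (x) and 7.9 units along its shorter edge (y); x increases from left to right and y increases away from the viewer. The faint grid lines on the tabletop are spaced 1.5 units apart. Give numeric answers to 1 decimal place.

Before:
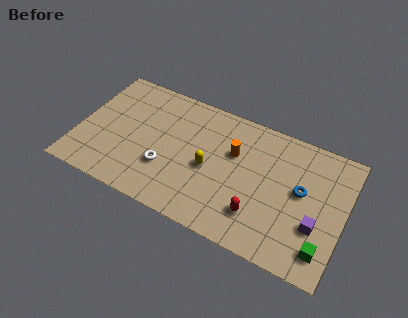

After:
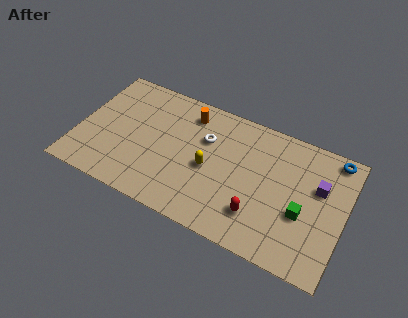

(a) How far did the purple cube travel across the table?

2.3

The purple cube was near (13.3, 2.7) before and (13.2, 5.0) after, so it travelled √(0.1² + 2.3²) ≈ 2.3 units.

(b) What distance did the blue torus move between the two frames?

3.1

The blue torus was near (12.3, 4.4) before and (13.8, 7.1) after, so it travelled √(1.5² + 2.7²) ≈ 3.1 units.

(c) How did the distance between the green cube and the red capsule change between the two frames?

-1.1

Before: roughly 3.6 units apart; after: 2.5. That's 1.1 units closer together.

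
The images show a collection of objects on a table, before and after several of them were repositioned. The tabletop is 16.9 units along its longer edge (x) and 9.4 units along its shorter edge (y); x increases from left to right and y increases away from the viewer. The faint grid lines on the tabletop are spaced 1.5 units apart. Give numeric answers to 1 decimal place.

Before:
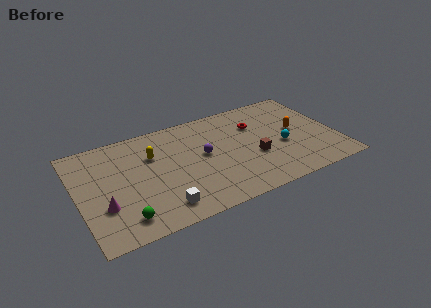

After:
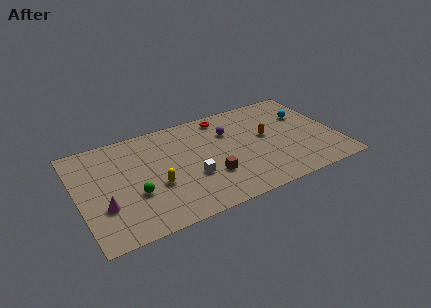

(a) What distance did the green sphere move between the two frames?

2.0

The green sphere was near (2.6, 1.6) before and (3.5, 3.4) after, so it travelled √(0.9² + 1.8²) ≈ 2.0 units.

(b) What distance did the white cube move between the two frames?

2.8

The white cube moved from about (5.0, 1.6) to (7.2, 3.4), a distance of √(2.2² + 1.8²) ≈ 2.8.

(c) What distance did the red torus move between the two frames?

2.6

From (11.9, 6.6) to (9.9, 8.2), the red torus covered √(2.0² + 1.6²) ≈ 2.6 units.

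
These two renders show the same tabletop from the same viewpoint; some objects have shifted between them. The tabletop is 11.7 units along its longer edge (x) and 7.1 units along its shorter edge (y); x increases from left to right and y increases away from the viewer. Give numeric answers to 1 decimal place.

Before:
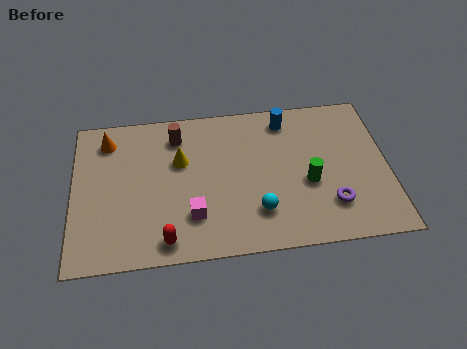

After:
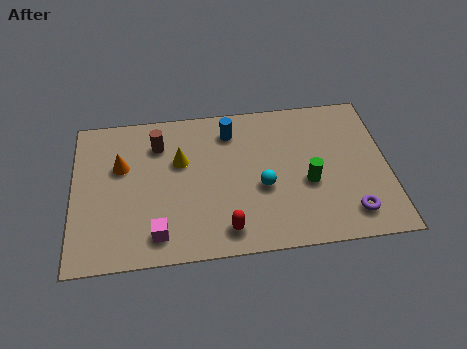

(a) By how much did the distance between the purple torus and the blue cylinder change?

+1.7

They were about 4.5 units apart before and 6.2 after — 1.7 units further apart.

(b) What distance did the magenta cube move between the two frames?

1.5

From (4.4, 1.9) to (3.1, 1.2), the magenta cube covered √(1.3² + 0.7²) ≈ 1.5 units.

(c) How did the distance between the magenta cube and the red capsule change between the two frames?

+1.1

They were about 1.4 units apart before and 2.5 after — 1.1 units further apart.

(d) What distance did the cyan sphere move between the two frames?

1.1

The cyan sphere moved from about (6.8, 1.8) to (7.0, 2.9), a distance of √(0.2² + 1.1²) ≈ 1.1.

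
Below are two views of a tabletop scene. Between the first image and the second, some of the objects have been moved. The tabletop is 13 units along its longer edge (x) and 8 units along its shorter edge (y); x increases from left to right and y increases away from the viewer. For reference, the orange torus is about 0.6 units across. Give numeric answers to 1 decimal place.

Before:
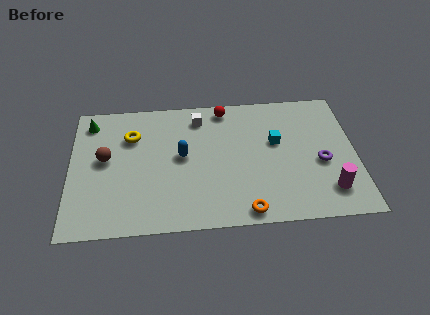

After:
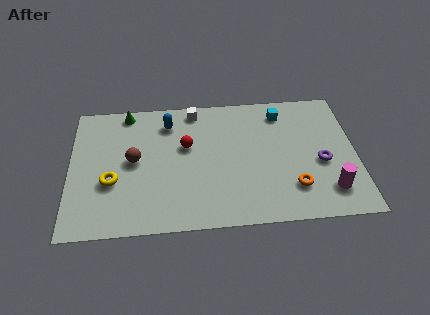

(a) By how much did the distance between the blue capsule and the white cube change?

-1.0

They were about 2.4 units apart before and 1.4 after — 1.0 units closer together.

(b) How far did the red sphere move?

2.8

The red sphere moved from about (7.1, 7.1) to (5.3, 4.9), a distance of √(1.8² + 2.2²) ≈ 2.8.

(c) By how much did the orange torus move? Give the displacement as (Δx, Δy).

(2.2, 1.2)

The orange torus was at about (7.9, 0.8) and moved to about (10.1, 2.0).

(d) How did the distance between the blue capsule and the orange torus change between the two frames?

+2.6

Before: roughly 4.5 units apart; after: 7.1. That's 2.6 units further apart.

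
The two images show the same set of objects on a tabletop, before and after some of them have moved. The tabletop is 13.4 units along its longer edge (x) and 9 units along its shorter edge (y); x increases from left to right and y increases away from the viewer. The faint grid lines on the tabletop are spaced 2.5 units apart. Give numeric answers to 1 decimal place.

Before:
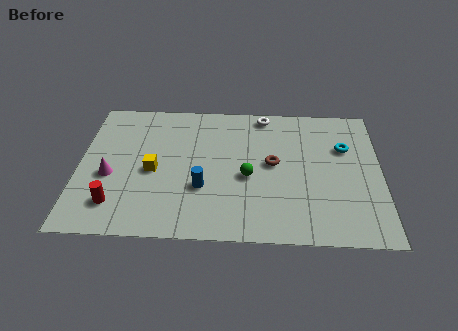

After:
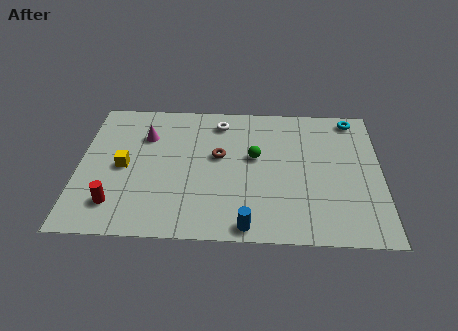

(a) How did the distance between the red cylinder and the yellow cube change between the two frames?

-0.3

The distance was about 2.7 in the first image and 2.4 in the second, so they moved 0.3 units closer together.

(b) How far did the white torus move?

2.1

The white torus moved from about (8.2, 8.1) to (6.2, 7.5), a distance of √(2.0² + 0.6²) ≈ 2.1.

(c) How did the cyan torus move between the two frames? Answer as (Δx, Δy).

(0.4, 2.0)

The cyan torus was at about (11.8, 6.0) and moved to about (12.2, 8.0).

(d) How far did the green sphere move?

1.3

The green sphere was near (7.5, 3.9) before and (7.8, 5.2) after, so it travelled √(0.3² + 1.3²) ≈ 1.3 units.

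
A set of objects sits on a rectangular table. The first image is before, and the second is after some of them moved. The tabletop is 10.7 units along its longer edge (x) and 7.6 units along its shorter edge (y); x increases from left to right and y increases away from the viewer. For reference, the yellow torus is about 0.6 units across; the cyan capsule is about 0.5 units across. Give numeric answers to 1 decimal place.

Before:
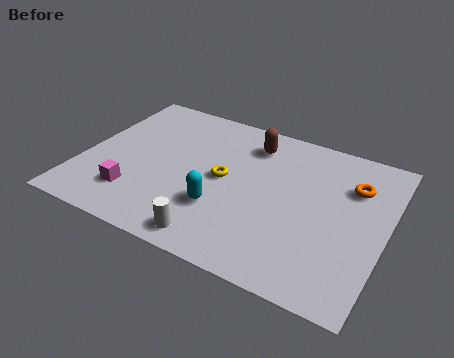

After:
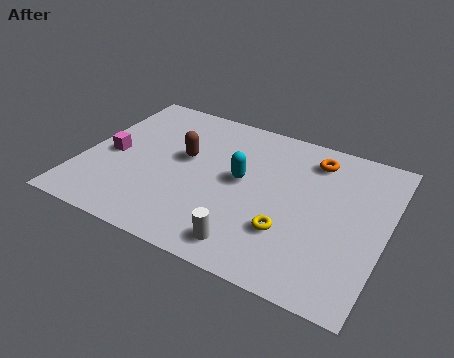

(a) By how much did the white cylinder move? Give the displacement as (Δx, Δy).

(1.2, 0.2)

The white cylinder started near (5.1, 0.9) and ended near (6.3, 1.1).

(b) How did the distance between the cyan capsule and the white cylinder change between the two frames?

+1.6

The distance was about 1.5 in the first image and 3.1 in the second, so they moved 1.6 units further apart.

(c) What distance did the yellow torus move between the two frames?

3.0

The yellow torus was near (5.0, 3.9) before and (7.5, 2.3) after, so it travelled √(2.5² + 1.6²) ≈ 3.0 units.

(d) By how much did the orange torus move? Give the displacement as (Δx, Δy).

(-1.5, 0.8)

The orange torus was at about (9.4, 5.4) and moved to about (7.9, 6.2).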